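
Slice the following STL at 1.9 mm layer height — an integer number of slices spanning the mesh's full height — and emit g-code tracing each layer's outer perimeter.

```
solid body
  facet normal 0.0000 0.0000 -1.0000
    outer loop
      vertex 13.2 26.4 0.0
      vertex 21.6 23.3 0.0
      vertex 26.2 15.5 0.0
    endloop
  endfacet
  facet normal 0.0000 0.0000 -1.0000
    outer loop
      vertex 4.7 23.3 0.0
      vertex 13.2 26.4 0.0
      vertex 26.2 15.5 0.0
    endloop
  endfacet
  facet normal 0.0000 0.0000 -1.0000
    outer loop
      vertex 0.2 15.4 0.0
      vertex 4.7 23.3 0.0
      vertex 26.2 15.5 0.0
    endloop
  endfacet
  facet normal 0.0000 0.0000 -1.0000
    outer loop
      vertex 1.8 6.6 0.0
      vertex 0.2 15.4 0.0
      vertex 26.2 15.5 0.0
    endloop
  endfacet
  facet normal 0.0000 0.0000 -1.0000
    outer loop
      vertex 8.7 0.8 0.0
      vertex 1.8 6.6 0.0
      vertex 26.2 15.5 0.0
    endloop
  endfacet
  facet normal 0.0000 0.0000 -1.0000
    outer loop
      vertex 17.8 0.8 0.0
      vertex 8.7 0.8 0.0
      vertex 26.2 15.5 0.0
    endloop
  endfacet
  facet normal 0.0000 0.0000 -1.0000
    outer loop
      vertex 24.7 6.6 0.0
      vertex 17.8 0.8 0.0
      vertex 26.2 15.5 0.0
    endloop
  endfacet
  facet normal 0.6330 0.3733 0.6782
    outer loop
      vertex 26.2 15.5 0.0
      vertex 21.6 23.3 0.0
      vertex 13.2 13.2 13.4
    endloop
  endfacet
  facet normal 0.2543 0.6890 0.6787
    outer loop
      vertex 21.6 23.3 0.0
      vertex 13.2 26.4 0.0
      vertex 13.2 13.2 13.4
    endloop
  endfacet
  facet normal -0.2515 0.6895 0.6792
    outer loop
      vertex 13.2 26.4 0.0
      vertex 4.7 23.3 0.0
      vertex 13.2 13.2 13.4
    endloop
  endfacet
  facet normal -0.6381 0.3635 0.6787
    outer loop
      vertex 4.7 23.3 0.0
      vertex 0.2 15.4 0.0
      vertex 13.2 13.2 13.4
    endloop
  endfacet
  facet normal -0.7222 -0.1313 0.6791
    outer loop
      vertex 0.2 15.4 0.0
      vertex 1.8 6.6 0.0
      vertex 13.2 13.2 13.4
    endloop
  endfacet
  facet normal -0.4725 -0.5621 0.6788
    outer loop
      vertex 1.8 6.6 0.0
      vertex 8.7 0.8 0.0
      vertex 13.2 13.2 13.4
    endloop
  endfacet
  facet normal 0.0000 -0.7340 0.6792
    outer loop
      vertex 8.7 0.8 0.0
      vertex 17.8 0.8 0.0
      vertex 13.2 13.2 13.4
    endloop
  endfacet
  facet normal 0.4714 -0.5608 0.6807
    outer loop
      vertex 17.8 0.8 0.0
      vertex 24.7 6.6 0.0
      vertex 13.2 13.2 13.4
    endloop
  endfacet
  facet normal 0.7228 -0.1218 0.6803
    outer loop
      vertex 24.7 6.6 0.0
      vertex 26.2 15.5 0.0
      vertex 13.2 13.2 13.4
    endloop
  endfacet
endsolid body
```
; perimeter-only toolpath
G21 ; units = mm
G90 ; absolute positioning
G28 ; home
; layer 1
G0 Z1.9
G0 X24.3 Y15.2
G1 X20.4 Y21.9
G1 X13.2 Y24.5
G1 X5.9 Y21.9
G1 X2.1 Y15.1
G1 X3.4 Y7.5
G1 X9.3 Y2.6
G1 X17.1 Y2.6
G1 X23.1 Y7.5
G1 X24.3 Y15.2
; layer 2
G0 Z3.8
G0 X22.5 Y14.8
G1 X19.2 Y20.4
G1 X13.2 Y22.6
G1 X7.1 Y20.4
G1 X3.9 Y14.8
G1 X5.1 Y8.5
G1 X10.0 Y4.3
G1 X16.5 Y4.3
G1 X21.4 Y8.5
G1 X22.5 Y14.8
; layer 3
G0 Z5.7
G0 X20.6 Y14.5
G1 X18.0 Y19.0
G1 X13.2 Y20.7
G1 X8.3 Y19.0
G1 X5.8 Y14.5
G1 X6.7 Y9.4
G1 X10.6 Y6.1
G1 X15.8 Y6.1
G1 X19.8 Y9.4
G1 X20.6 Y14.5
; layer 4
G0 Z7.7
G0 X18.8 Y14.2
G1 X16.8 Y17.5
G1 X13.2 Y18.9
G1 X9.6 Y17.5
G1 X7.6 Y14.1
G1 X8.3 Y10.4
G1 X11.3 Y7.9
G1 X15.2 Y7.9
G1 X18.1 Y10.4
G1 X18.8 Y14.2
; layer 5
G0 Z9.6
G0 X16.9 Y13.9
G1 X15.6 Y16.1
G1 X13.2 Y17.0
G1 X10.8 Y16.1
G1 X9.5 Y13.8
G1 X9.9 Y11.3
G1 X11.9 Y9.7
G1 X14.5 Y9.7
G1 X16.5 Y11.3
G1 X16.9 Y13.9
; layer 6
G0 Z11.5
G0 X15.1 Y13.5
G1 X14.4 Y14.6
G1 X13.2 Y15.1
G1 X12.0 Y14.6
G1 X11.3 Y13.5
G1 X11.6 Y12.3
G1 X12.6 Y11.4
G1 X13.9 Y11.4
G1 X14.8 Y12.3
G1 X15.1 Y13.5
M2 ; end

The solid is a regular 9-sided pyramid, base circumscribed radius ≈ 13.2 mm, apex at z ≈ 13.4 mm. Slicing at Δz = 1.9 mm — 7 equal slices spanning the solid's height, so layer i sits at z = i·h/7 — gives 6 non-empty perimeters. Each is a 9-segment closed polygon; G0 lifts to the layer z and rapids to the start vertex, then G1 traces the edges. The cross-section shrinks linearly with z (the slice at the apex is degenerate and omitted).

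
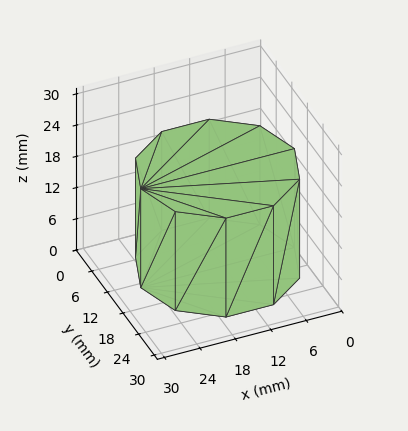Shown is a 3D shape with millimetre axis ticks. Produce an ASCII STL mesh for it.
Reading the render: the shape is a regular 10-sided prism (a cylinder approximated with 10 flat sides), circumscribed radius ≈ 13 mm, height ≈ 19 mm (dimensions read to the nearest mm from the axis ticks). For the STL, each face is triangulated and given an outward normal.

solid part
  facet normal 0.0000 0.0000 -1.0000
    outer loop
      vertex 17.017 25.364 0.000
      vertex 23.517 20.641 0.000
      vertex 26.000 13.000 0.000
    endloop
  endfacet
  facet normal 0.0000 0.0000 -1.0000
    outer loop
      vertex 8.983 25.364 0.000
      vertex 17.017 25.364 0.000
      vertex 26.000 13.000 0.000
    endloop
  endfacet
  facet normal 0.0000 0.0000 -1.0000
    outer loop
      vertex 2.483 20.641 0.000
      vertex 8.983 25.364 0.000
      vertex 26.000 13.000 0.000
    endloop
  endfacet
  facet normal 0.0000 0.0000 -1.0000
    outer loop
      vertex 0.000 13.000 0.000
      vertex 2.483 20.641 0.000
      vertex 26.000 13.000 0.000
    endloop
  endfacet
  facet normal 0.0000 0.0000 -1.0000
    outer loop
      vertex 2.483 5.359 0.000
      vertex 0.000 13.000 0.000
      vertex 26.000 13.000 0.000
    endloop
  endfacet
  facet normal 0.0000 0.0000 -1.0000
    outer loop
      vertex 8.983 0.636 0.000
      vertex 2.483 5.359 0.000
      vertex 26.000 13.000 0.000
    endloop
  endfacet
  facet normal 0.0000 0.0000 -1.0000
    outer loop
      vertex 17.017 0.636 0.000
      vertex 8.983 0.636 0.000
      vertex 26.000 13.000 0.000
    endloop
  endfacet
  facet normal 0.0000 0.0000 -1.0000
    outer loop
      vertex 23.517 5.359 0.000
      vertex 17.017 0.636 0.000
      vertex 26.000 13.000 0.000
    endloop
  endfacet
  facet normal 0.0000 0.0000 1.0000
    outer loop
      vertex 26.000 13.000 19.000
      vertex 23.517 20.641 19.000
      vertex 17.017 25.364 19.000
    endloop
  endfacet
  facet normal 0.0000 0.0000 1.0000
    outer loop
      vertex 26.000 13.000 19.000
      vertex 17.017 25.364 19.000
      vertex 8.983 25.364 19.000
    endloop
  endfacet
  facet normal 0.0000 0.0000 1.0000
    outer loop
      vertex 26.000 13.000 19.000
      vertex 8.983 25.364 19.000
      vertex 2.483 20.641 19.000
    endloop
  endfacet
  facet normal 0.0000 0.0000 1.0000
    outer loop
      vertex 26.000 13.000 19.000
      vertex 2.483 20.641 19.000
      vertex 0.000 13.000 19.000
    endloop
  endfacet
  facet normal 0.0000 0.0000 1.0000
    outer loop
      vertex 26.000 13.000 19.000
      vertex 0.000 13.000 19.000
      vertex 2.483 5.359 19.000
    endloop
  endfacet
  facet normal 0.0000 0.0000 1.0000
    outer loop
      vertex 26.000 13.000 19.000
      vertex 2.483 5.359 19.000
      vertex 8.983 0.636 19.000
    endloop
  endfacet
  facet normal 0.0000 0.0000 1.0000
    outer loop
      vertex 26.000 13.000 19.000
      vertex 8.983 0.636 19.000
      vertex 17.017 0.636 19.000
    endloop
  endfacet
  facet normal 0.0000 0.0000 1.0000
    outer loop
      vertex 26.000 13.000 19.000
      vertex 17.017 0.636 19.000
      vertex 23.517 5.359 19.000
    endloop
  endfacet
  facet normal 0.9510 0.3090 0.0000
    outer loop
      vertex 26.000 13.000 0.000
      vertex 23.517 20.641 0.000
      vertex 23.517 20.641 19.000
    endloop
  endfacet
  facet normal 0.9510 0.3090 0.0000
    outer loop
      vertex 26.000 13.000 0.000
      vertex 23.517 20.641 19.000
      vertex 26.000 13.000 19.000
    endloop
  endfacet
  facet normal 0.5878 0.8090 0.0000
    outer loop
      vertex 23.517 20.641 0.000
      vertex 17.017 25.364 0.000
      vertex 17.017 25.364 19.000
    endloop
  endfacet
  facet normal 0.5878 0.8090 0.0000
    outer loop
      vertex 23.517 20.641 0.000
      vertex 17.017 25.364 19.000
      vertex 23.517 20.641 19.000
    endloop
  endfacet
  facet normal 0.0000 1.0000 0.0000
    outer loop
      vertex 17.017 25.364 0.000
      vertex 8.983 25.364 0.000
      vertex 8.983 25.364 19.000
    endloop
  endfacet
  facet normal 0.0000 1.0000 0.0000
    outer loop
      vertex 17.017 25.364 0.000
      vertex 8.983 25.364 19.000
      vertex 17.017 25.364 19.000
    endloop
  endfacet
  facet normal -0.5878 0.8090 0.0000
    outer loop
      vertex 8.983 25.364 0.000
      vertex 2.483 20.641 0.000
      vertex 2.483 20.641 19.000
    endloop
  endfacet
  facet normal -0.5878 0.8090 0.0000
    outer loop
      vertex 8.983 25.364 0.000
      vertex 2.483 20.641 19.000
      vertex 8.983 25.364 19.000
    endloop
  endfacet
  facet normal -0.9510 0.3090 0.0000
    outer loop
      vertex 2.483 20.641 0.000
      vertex 0.000 13.000 0.000
      vertex 0.000 13.000 19.000
    endloop
  endfacet
  facet normal -0.9510 0.3090 0.0000
    outer loop
      vertex 2.483 20.641 0.000
      vertex 0.000 13.000 19.000
      vertex 2.483 20.641 19.000
    endloop
  endfacet
  facet normal -0.9510 -0.3090 0.0000
    outer loop
      vertex 0.000 13.000 0.000
      vertex 2.483 5.359 0.000
      vertex 2.483 5.359 19.000
    endloop
  endfacet
  facet normal -0.9510 -0.3090 0.0000
    outer loop
      vertex 0.000 13.000 0.000
      vertex 2.483 5.359 19.000
      vertex 0.000 13.000 19.000
    endloop
  endfacet
  facet normal -0.5878 -0.8090 0.0000
    outer loop
      vertex 2.483 5.359 0.000
      vertex 8.983 0.636 0.000
      vertex 8.983 0.636 19.000
    endloop
  endfacet
  facet normal -0.5878 -0.8090 0.0000
    outer loop
      vertex 2.483 5.359 0.000
      vertex 8.983 0.636 19.000
      vertex 2.483 5.359 19.000
    endloop
  endfacet
  facet normal 0.0000 -1.0000 0.0000
    outer loop
      vertex 8.983 0.636 0.000
      vertex 17.017 0.636 0.000
      vertex 17.017 0.636 19.000
    endloop
  endfacet
  facet normal 0.0000 -1.0000 0.0000
    outer loop
      vertex 8.983 0.636 0.000
      vertex 17.017 0.636 19.000
      vertex 8.983 0.636 19.000
    endloop
  endfacet
  facet normal 0.5878 -0.8090 0.0000
    outer loop
      vertex 17.017 0.636 0.000
      vertex 23.517 5.359 0.000
      vertex 23.517 5.359 19.000
    endloop
  endfacet
  facet normal 0.5878 -0.8090 0.0000
    outer loop
      vertex 17.017 0.636 0.000
      vertex 23.517 5.359 19.000
      vertex 17.017 0.636 19.000
    endloop
  endfacet
  facet normal 0.9510 -0.3090 0.0000
    outer loop
      vertex 23.517 5.359 0.000
      vertex 26.000 13.000 0.000
      vertex 26.000 13.000 19.000
    endloop
  endfacet
  facet normal 0.9510 -0.3090 0.0000
    outer loop
      vertex 23.517 5.359 0.000
      vertex 26.000 13.000 19.000
      vertex 23.517 5.359 19.000
    endloop
  endfacet
endsolid part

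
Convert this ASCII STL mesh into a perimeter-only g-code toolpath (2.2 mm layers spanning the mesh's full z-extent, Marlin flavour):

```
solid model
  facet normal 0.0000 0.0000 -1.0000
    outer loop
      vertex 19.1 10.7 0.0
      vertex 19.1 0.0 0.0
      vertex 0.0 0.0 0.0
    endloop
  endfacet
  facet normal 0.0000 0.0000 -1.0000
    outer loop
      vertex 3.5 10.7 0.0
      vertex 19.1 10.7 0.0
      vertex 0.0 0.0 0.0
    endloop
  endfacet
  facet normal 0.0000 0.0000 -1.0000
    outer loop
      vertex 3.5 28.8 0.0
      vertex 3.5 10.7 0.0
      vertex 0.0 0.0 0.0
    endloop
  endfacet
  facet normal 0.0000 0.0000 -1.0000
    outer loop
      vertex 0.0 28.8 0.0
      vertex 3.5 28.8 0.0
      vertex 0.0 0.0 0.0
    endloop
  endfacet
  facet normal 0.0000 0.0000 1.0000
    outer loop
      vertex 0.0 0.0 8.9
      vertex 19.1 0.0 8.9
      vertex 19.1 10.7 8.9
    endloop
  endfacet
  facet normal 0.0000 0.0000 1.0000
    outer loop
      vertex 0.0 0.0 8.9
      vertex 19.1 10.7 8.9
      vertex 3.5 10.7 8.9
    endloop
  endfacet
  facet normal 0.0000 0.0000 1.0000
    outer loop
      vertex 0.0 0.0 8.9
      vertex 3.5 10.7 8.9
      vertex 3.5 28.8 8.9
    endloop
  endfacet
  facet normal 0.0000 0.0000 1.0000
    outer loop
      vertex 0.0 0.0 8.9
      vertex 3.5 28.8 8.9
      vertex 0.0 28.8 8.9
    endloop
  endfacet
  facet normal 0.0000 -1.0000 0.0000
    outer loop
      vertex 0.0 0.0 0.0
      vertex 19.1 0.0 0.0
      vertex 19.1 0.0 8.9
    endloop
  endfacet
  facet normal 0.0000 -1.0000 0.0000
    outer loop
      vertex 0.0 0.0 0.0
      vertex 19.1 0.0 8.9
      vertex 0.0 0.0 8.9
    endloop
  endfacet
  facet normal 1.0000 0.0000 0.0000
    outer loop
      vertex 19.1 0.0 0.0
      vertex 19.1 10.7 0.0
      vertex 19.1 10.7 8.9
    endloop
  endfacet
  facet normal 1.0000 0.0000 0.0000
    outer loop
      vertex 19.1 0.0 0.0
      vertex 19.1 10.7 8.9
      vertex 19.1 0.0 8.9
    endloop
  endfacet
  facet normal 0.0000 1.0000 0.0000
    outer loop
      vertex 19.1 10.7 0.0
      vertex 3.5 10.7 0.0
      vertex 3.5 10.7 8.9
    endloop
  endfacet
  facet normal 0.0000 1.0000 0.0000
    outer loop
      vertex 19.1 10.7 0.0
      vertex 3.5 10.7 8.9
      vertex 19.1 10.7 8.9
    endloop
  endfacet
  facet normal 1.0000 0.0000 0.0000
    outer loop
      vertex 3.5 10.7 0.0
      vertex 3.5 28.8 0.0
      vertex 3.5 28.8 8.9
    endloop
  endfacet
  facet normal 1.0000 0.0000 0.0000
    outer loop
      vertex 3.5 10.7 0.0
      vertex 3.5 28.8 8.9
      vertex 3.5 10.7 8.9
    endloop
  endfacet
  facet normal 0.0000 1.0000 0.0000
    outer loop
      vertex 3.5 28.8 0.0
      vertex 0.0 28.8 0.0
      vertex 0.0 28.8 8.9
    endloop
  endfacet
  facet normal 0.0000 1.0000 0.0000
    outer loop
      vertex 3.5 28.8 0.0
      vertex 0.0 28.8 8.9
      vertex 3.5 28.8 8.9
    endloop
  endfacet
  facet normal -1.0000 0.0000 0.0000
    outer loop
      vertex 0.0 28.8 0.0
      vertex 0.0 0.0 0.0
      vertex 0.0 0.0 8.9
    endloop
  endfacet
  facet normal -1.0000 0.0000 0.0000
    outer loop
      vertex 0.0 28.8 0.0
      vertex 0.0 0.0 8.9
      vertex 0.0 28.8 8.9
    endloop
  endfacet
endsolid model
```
; perimeter-only toolpath
G21 ; units = mm
G90 ; absolute positioning
G28 ; home
; layer 1
G0 Z2.2
G0 X0.0 Y0.0
G1 X19.1 Y0.0
G1 X19.1 Y10.7
G1 X3.5 Y10.7
G1 X3.5 Y28.8
G1 X0.0 Y28.8
G1 X0.0 Y0.0
; layer 2
G0 Z4.5
G0 X0.0 Y0.0
G1 X19.1 Y0.0
G1 X19.1 Y10.7
G1 X3.5 Y10.7
G1 X3.5 Y28.8
G1 X0.0 Y28.8
G1 X0.0 Y0.0
; layer 3
G0 Z6.7
G0 X0.0 Y0.0
G1 X19.1 Y0.0
G1 X19.1 Y10.7
G1 X3.5 Y10.7
G1 X3.5 Y28.8
G1 X0.0 Y28.8
G1 X0.0 Y0.0
; layer 4
G0 Z8.9
G0 X0.0 Y0.0
G1 X19.1 Y0.0
G1 X19.1 Y10.7
G1 X3.5 Y10.7
G1 X3.5 Y28.8
G1 X0.0 Y28.8
G1 X0.0 Y0.0
M2 ; end

The solid is an L-shaped prism: outer 19.1 × 28.8 mm, arm thicknesses ≈ 10.7 mm (horizontal) and 3.5 mm (vertical), extruded 8.9 mm in z. Slicing at Δz = 2.2 mm — 4 equal slices spanning the solid's height, so layer i sits at z = i·h/4 — gives 4 non-empty perimeters. Each is a 6-segment closed polygon; G0 lifts to the layer z and rapids to the start vertex, then G1 traces the edges.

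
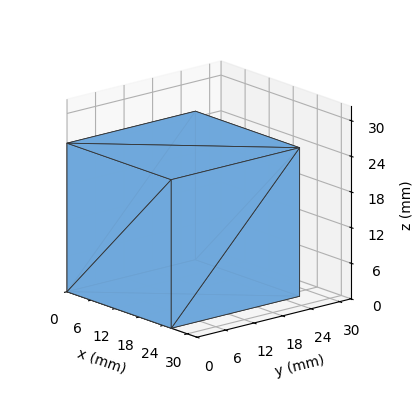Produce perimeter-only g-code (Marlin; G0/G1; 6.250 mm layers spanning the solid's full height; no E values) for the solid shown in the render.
Reading the render: the shape is a rectangular box, roughly 26 × 27 mm footprint and 25 mm tall (dimensions read to the nearest mm from the axis ticks). For the g-code, the solid's height is divided into equal slices at the stated Δz and each level perimeter traced with G1 moves after a G0 lift.

; perimeter-only toolpath
G21 ; units = mm
G90 ; absolute positioning
G28 ; home
; layer 1
G0 Z6.250
G0 X0.000 Y0.000
G1 X26.000 Y0.000
G1 X26.000 Y27.000
G1 X0.000 Y27.000
G1 X0.000 Y0.000
; layer 2
G0 Z12.500
G0 X0.000 Y0.000
G1 X26.000 Y0.000
G1 X26.000 Y27.000
G1 X0.000 Y27.000
G1 X0.000 Y0.000
; layer 3
G0 Z18.750
G0 X0.000 Y0.000
G1 X26.000 Y0.000
G1 X26.000 Y27.000
G1 X0.000 Y27.000
G1 X0.000 Y0.000
; layer 4
G0 Z25.000
G0 X0.000 Y0.000
G1 X26.000 Y0.000
G1 X26.000 Y27.000
G1 X0.000 Y27.000
G1 X0.000 Y0.000
M2 ; end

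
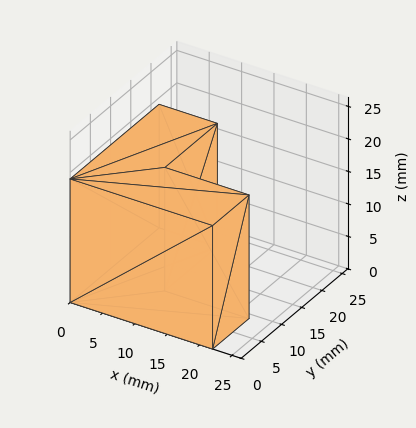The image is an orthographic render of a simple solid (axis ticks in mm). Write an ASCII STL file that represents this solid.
Reading the render: the shape is an L-shaped prism: outer 22 × 22 mm, arm thicknesses ≈ 9 mm (horizontal) and 9 mm (vertical), extruded 19 mm in z (dimensions read to the nearest mm from the axis ticks). For the STL, each face is triangulated and given an outward normal.

solid part
  facet normal 0.0000 0.0000 -1.0000
    outer loop
      vertex 22.00 9.00 0.00
      vertex 22.00 0.00 0.00
      vertex 0.00 0.00 0.00
    endloop
  endfacet
  facet normal 0.0000 0.0000 -1.0000
    outer loop
      vertex 9.00 9.00 0.00
      vertex 22.00 9.00 0.00
      vertex 0.00 0.00 0.00
    endloop
  endfacet
  facet normal 0.0000 0.0000 -1.0000
    outer loop
      vertex 9.00 22.00 0.00
      vertex 9.00 9.00 0.00
      vertex 0.00 0.00 0.00
    endloop
  endfacet
  facet normal 0.0000 0.0000 -1.0000
    outer loop
      vertex 0.00 22.00 0.00
      vertex 9.00 22.00 0.00
      vertex 0.00 0.00 0.00
    endloop
  endfacet
  facet normal 0.0000 0.0000 1.0000
    outer loop
      vertex 0.00 0.00 19.00
      vertex 22.00 0.00 19.00
      vertex 22.00 9.00 19.00
    endloop
  endfacet
  facet normal 0.0000 0.0000 1.0000
    outer loop
      vertex 0.00 0.00 19.00
      vertex 22.00 9.00 19.00
      vertex 9.00 9.00 19.00
    endloop
  endfacet
  facet normal 0.0000 0.0000 1.0000
    outer loop
      vertex 0.00 0.00 19.00
      vertex 9.00 9.00 19.00
      vertex 9.00 22.00 19.00
    endloop
  endfacet
  facet normal 0.0000 0.0000 1.0000
    outer loop
      vertex 0.00 0.00 19.00
      vertex 9.00 22.00 19.00
      vertex 0.00 22.00 19.00
    endloop
  endfacet
  facet normal 0.0000 -1.0000 0.0000
    outer loop
      vertex 0.00 0.00 0.00
      vertex 22.00 0.00 0.00
      vertex 22.00 0.00 19.00
    endloop
  endfacet
  facet normal 0.0000 -1.0000 0.0000
    outer loop
      vertex 0.00 0.00 0.00
      vertex 22.00 0.00 19.00
      vertex 0.00 0.00 19.00
    endloop
  endfacet
  facet normal 1.0000 0.0000 0.0000
    outer loop
      vertex 22.00 0.00 0.00
      vertex 22.00 9.00 0.00
      vertex 22.00 9.00 19.00
    endloop
  endfacet
  facet normal 1.0000 0.0000 0.0000
    outer loop
      vertex 22.00 0.00 0.00
      vertex 22.00 9.00 19.00
      vertex 22.00 0.00 19.00
    endloop
  endfacet
  facet normal 0.0000 1.0000 0.0000
    outer loop
      vertex 22.00 9.00 0.00
      vertex 9.00 9.00 0.00
      vertex 9.00 9.00 19.00
    endloop
  endfacet
  facet normal 0.0000 1.0000 0.0000
    outer loop
      vertex 22.00 9.00 0.00
      vertex 9.00 9.00 19.00
      vertex 22.00 9.00 19.00
    endloop
  endfacet
  facet normal 1.0000 0.0000 0.0000
    outer loop
      vertex 9.00 9.00 0.00
      vertex 9.00 22.00 0.00
      vertex 9.00 22.00 19.00
    endloop
  endfacet
  facet normal 1.0000 0.0000 0.0000
    outer loop
      vertex 9.00 9.00 0.00
      vertex 9.00 22.00 19.00
      vertex 9.00 9.00 19.00
    endloop
  endfacet
  facet normal 0.0000 1.0000 0.0000
    outer loop
      vertex 9.00 22.00 0.00
      vertex 0.00 22.00 0.00
      vertex 0.00 22.00 19.00
    endloop
  endfacet
  facet normal 0.0000 1.0000 0.0000
    outer loop
      vertex 9.00 22.00 0.00
      vertex 0.00 22.00 19.00
      vertex 9.00 22.00 19.00
    endloop
  endfacet
  facet normal -1.0000 0.0000 0.0000
    outer loop
      vertex 0.00 22.00 0.00
      vertex 0.00 0.00 0.00
      vertex 0.00 0.00 19.00
    endloop
  endfacet
  facet normal -1.0000 0.0000 0.0000
    outer loop
      vertex 0.00 22.00 0.00
      vertex 0.00 0.00 19.00
      vertex 0.00 22.00 19.00
    endloop
  endfacet
endsolid part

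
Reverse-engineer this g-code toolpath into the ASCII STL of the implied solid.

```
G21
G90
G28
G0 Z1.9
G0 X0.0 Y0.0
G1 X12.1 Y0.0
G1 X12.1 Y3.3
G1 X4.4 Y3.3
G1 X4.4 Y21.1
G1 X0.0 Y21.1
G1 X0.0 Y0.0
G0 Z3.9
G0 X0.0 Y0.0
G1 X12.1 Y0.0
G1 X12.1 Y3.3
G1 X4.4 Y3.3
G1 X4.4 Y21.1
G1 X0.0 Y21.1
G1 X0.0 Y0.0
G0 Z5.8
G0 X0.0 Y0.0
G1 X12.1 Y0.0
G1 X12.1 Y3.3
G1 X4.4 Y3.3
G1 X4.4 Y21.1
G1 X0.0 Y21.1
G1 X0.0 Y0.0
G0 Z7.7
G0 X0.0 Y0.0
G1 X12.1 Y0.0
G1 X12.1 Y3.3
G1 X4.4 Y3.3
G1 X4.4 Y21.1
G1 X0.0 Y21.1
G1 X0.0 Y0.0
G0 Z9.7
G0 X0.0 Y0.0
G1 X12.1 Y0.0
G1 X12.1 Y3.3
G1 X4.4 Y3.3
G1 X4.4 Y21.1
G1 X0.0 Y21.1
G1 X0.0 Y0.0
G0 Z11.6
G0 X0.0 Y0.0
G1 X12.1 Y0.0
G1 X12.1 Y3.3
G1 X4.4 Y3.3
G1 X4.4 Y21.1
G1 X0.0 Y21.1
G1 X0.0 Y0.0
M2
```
solid part
  facet normal 0.0000 0.0000 -1.0000
    outer loop
      vertex 12.1 3.3 0.0
      vertex 12.1 0.0 0.0
      vertex 0.0 0.0 0.0
    endloop
  endfacet
  facet normal 0.0000 0.0000 -1.0000
    outer loop
      vertex 4.4 3.3 0.0
      vertex 12.1 3.3 0.0
      vertex 0.0 0.0 0.0
    endloop
  endfacet
  facet normal 0.0000 0.0000 -1.0000
    outer loop
      vertex 4.4 21.1 0.0
      vertex 4.4 3.3 0.0
      vertex 0.0 0.0 0.0
    endloop
  endfacet
  facet normal 0.0000 0.0000 -1.0000
    outer loop
      vertex 0.0 21.1 0.0
      vertex 4.4 21.1 0.0
      vertex 0.0 0.0 0.0
    endloop
  endfacet
  facet normal 0.0000 0.0000 1.0000
    outer loop
      vertex 0.0 0.0 11.6
      vertex 12.1 0.0 11.6
      vertex 12.1 3.3 11.6
    endloop
  endfacet
  facet normal 0.0000 0.0000 1.0000
    outer loop
      vertex 0.0 0.0 11.6
      vertex 12.1 3.3 11.6
      vertex 4.4 3.3 11.6
    endloop
  endfacet
  facet normal 0.0000 0.0000 1.0000
    outer loop
      vertex 0.0 0.0 11.6
      vertex 4.4 3.3 11.6
      vertex 4.4 21.1 11.6
    endloop
  endfacet
  facet normal 0.0000 0.0000 1.0000
    outer loop
      vertex 0.0 0.0 11.6
      vertex 4.4 21.1 11.6
      vertex 0.0 21.1 11.6
    endloop
  endfacet
  facet normal 0.0000 -1.0000 0.0000
    outer loop
      vertex 0.0 0.0 0.0
      vertex 12.1 0.0 0.0
      vertex 12.1 0.0 11.6
    endloop
  endfacet
  facet normal 0.0000 -1.0000 0.0000
    outer loop
      vertex 0.0 0.0 0.0
      vertex 12.1 0.0 11.6
      vertex 0.0 0.0 11.6
    endloop
  endfacet
  facet normal 1.0000 0.0000 0.0000
    outer loop
      vertex 12.1 0.0 0.0
      vertex 12.1 3.3 0.0
      vertex 12.1 3.3 11.6
    endloop
  endfacet
  facet normal 1.0000 0.0000 0.0000
    outer loop
      vertex 12.1 0.0 0.0
      vertex 12.1 3.3 11.6
      vertex 12.1 0.0 11.6
    endloop
  endfacet
  facet normal 0.0000 1.0000 0.0000
    outer loop
      vertex 12.1 3.3 0.0
      vertex 4.4 3.3 0.0
      vertex 4.4 3.3 11.6
    endloop
  endfacet
  facet normal 0.0000 1.0000 0.0000
    outer loop
      vertex 12.1 3.3 0.0
      vertex 4.4 3.3 11.6
      vertex 12.1 3.3 11.6
    endloop
  endfacet
  facet normal 1.0000 0.0000 0.0000
    outer loop
      vertex 4.4 3.3 0.0
      vertex 4.4 21.1 0.0
      vertex 4.4 21.1 11.6
    endloop
  endfacet
  facet normal 1.0000 0.0000 0.0000
    outer loop
      vertex 4.4 3.3 0.0
      vertex 4.4 21.1 11.6
      vertex 4.4 3.3 11.6
    endloop
  endfacet
  facet normal 0.0000 1.0000 0.0000
    outer loop
      vertex 4.4 21.1 0.0
      vertex 0.0 21.1 0.0
      vertex 0.0 21.1 11.6
    endloop
  endfacet
  facet normal 0.0000 1.0000 0.0000
    outer loop
      vertex 4.4 21.1 0.0
      vertex 0.0 21.1 11.6
      vertex 4.4 21.1 11.6
    endloop
  endfacet
  facet normal -1.0000 0.0000 0.0000
    outer loop
      vertex 0.0 21.1 0.0
      vertex 0.0 0.0 0.0
      vertex 0.0 0.0 11.6
    endloop
  endfacet
  facet normal -1.0000 0.0000 0.0000
    outer loop
      vertex 0.0 21.1 0.0
      vertex 0.0 0.0 11.6
      vertex 0.0 21.1 11.6
    endloop
  endfacet
endsolid part

The G0 Z moves step by Δz≈1.9 mm. Every layer's G1 loop is the same polygon, so the solid is a straight extrusion of it from z=0 to z≈11.6. Closing with flat bottom and top caps and triangulating gives 20 facets — an L-shaped prism: outer 12.1 × 21.1 mm, arm thicknesses ≈ 3.3 mm (horizontal) and 4.4 mm (vertical), extruded 11.6 mm in z.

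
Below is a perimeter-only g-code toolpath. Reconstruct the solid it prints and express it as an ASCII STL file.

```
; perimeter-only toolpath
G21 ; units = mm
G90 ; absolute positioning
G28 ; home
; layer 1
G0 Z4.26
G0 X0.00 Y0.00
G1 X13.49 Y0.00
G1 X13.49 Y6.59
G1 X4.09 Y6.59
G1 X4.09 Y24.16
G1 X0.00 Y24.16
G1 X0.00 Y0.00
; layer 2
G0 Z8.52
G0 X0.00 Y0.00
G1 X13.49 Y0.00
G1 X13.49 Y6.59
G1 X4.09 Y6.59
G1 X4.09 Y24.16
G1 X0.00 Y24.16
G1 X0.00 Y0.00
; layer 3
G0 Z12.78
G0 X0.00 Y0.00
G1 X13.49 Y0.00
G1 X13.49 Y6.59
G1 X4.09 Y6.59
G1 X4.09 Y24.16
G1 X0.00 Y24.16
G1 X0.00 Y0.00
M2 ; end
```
solid part
  facet normal 0.0000 0.0000 -1.0000
    outer loop
      vertex 13.49 6.59 0.00
      vertex 13.49 0.00 0.00
      vertex 0.00 0.00 0.00
    endloop
  endfacet
  facet normal 0.0000 0.0000 -1.0000
    outer loop
      vertex 4.09 6.59 0.00
      vertex 13.49 6.59 0.00
      vertex 0.00 0.00 0.00
    endloop
  endfacet
  facet normal 0.0000 0.0000 -1.0000
    outer loop
      vertex 4.09 24.16 0.00
      vertex 4.09 6.59 0.00
      vertex 0.00 0.00 0.00
    endloop
  endfacet
  facet normal 0.0000 0.0000 -1.0000
    outer loop
      vertex 0.00 24.16 0.00
      vertex 4.09 24.16 0.00
      vertex 0.00 0.00 0.00
    endloop
  endfacet
  facet normal 0.0000 0.0000 1.0000
    outer loop
      vertex 0.00 0.00 12.78
      vertex 13.49 0.00 12.78
      vertex 13.49 6.59 12.78
    endloop
  endfacet
  facet normal 0.0000 0.0000 1.0000
    outer loop
      vertex 0.00 0.00 12.78
      vertex 13.49 6.59 12.78
      vertex 4.09 6.59 12.78
    endloop
  endfacet
  facet normal 0.0000 0.0000 1.0000
    outer loop
      vertex 0.00 0.00 12.78
      vertex 4.09 6.59 12.78
      vertex 4.09 24.16 12.78
    endloop
  endfacet
  facet normal 0.0000 0.0000 1.0000
    outer loop
      vertex 0.00 0.00 12.78
      vertex 4.09 24.16 12.78
      vertex 0.00 24.16 12.78
    endloop
  endfacet
  facet normal 0.0000 -1.0000 0.0000
    outer loop
      vertex 0.00 0.00 0.00
      vertex 13.49 0.00 0.00
      vertex 13.49 0.00 12.78
    endloop
  endfacet
  facet normal 0.0000 -1.0000 0.0000
    outer loop
      vertex 0.00 0.00 0.00
      vertex 13.49 0.00 12.78
      vertex 0.00 0.00 12.78
    endloop
  endfacet
  facet normal 1.0000 0.0000 0.0000
    outer loop
      vertex 13.49 0.00 0.00
      vertex 13.49 6.59 0.00
      vertex 13.49 6.59 12.78
    endloop
  endfacet
  facet normal 1.0000 0.0000 0.0000
    outer loop
      vertex 13.49 0.00 0.00
      vertex 13.49 6.59 12.78
      vertex 13.49 0.00 12.78
    endloop
  endfacet
  facet normal 0.0000 1.0000 0.0000
    outer loop
      vertex 13.49 6.59 0.00
      vertex 4.09 6.59 0.00
      vertex 4.09 6.59 12.78
    endloop
  endfacet
  facet normal 0.0000 1.0000 0.0000
    outer loop
      vertex 13.49 6.59 0.00
      vertex 4.09 6.59 12.78
      vertex 13.49 6.59 12.78
    endloop
  endfacet
  facet normal 1.0000 0.0000 0.0000
    outer loop
      vertex 4.09 6.59 0.00
      vertex 4.09 24.16 0.00
      vertex 4.09 24.16 12.78
    endloop
  endfacet
  facet normal 1.0000 0.0000 0.0000
    outer loop
      vertex 4.09 6.59 0.00
      vertex 4.09 24.16 12.78
      vertex 4.09 6.59 12.78
    endloop
  endfacet
  facet normal 0.0000 1.0000 0.0000
    outer loop
      vertex 4.09 24.16 0.00
      vertex 0.00 24.16 0.00
      vertex 0.00 24.16 12.78
    endloop
  endfacet
  facet normal 0.0000 1.0000 0.0000
    outer loop
      vertex 4.09 24.16 0.00
      vertex 0.00 24.16 12.78
      vertex 4.09 24.16 12.78
    endloop
  endfacet
  facet normal -1.0000 0.0000 0.0000
    outer loop
      vertex 0.00 24.16 0.00
      vertex 0.00 0.00 0.00
      vertex 0.00 0.00 12.78
    endloop
  endfacet
  facet normal -1.0000 0.0000 0.0000
    outer loop
      vertex 0.00 24.16 0.00
      vertex 0.00 0.00 12.78
      vertex 0.00 24.16 12.78
    endloop
  endfacet
endsolid part

The G0 Z moves step by Δz≈4.26 mm. Every layer's G1 loop is the same polygon, so the solid is a straight extrusion of it from z=0 to z≈12.8. Closing with flat bottom and top caps and triangulating gives 20 facets — an L-shaped prism: outer 13.5 × 24.2 mm, arm thicknesses ≈ 6.59 mm (horizontal) and 4.09 mm (vertical), extruded 12.8 mm in z.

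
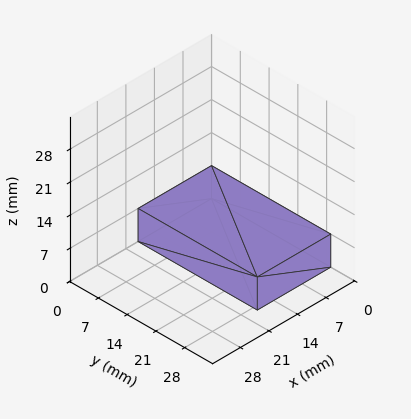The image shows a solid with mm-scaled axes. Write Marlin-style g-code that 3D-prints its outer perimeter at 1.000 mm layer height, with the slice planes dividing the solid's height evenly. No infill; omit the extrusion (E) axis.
Reading the render: the shape is a rectangular box, roughly 18 × 29 mm footprint and 7 mm tall (dimensions read to the nearest mm from the axis ticks). For the g-code, the solid's height is divided into equal slices at the stated Δz and each level perimeter traced with G1 moves after a G0 lift.

; perimeter-only toolpath
G21 ; units = mm
G90 ; absolute positioning
G28 ; home
; layer 1
G0 Z1.000
G0 X0.000 Y0.000
G1 X18.000 Y0.000
G1 X18.000 Y29.000
G1 X0.000 Y29.000
G1 X0.000 Y0.000
; layer 2
G0 Z2.000
G0 X0.000 Y0.000
G1 X18.000 Y0.000
G1 X18.000 Y29.000
G1 X0.000 Y29.000
G1 X0.000 Y0.000
; layer 3
G0 Z3.000
G0 X0.000 Y0.000
G1 X18.000 Y0.000
G1 X18.000 Y29.000
G1 X0.000 Y29.000
G1 X0.000 Y0.000
; layer 4
G0 Z4.000
G0 X0.000 Y0.000
G1 X18.000 Y0.000
G1 X18.000 Y29.000
G1 X0.000 Y29.000
G1 X0.000 Y0.000
; layer 5
G0 Z5.000
G0 X0.000 Y0.000
G1 X18.000 Y0.000
G1 X18.000 Y29.000
G1 X0.000 Y29.000
G1 X0.000 Y0.000
; layer 6
G0 Z6.000
G0 X0.000 Y0.000
G1 X18.000 Y0.000
G1 X18.000 Y29.000
G1 X0.000 Y29.000
G1 X0.000 Y0.000
; layer 7
G0 Z7.000
G0 X0.000 Y0.000
G1 X18.000 Y0.000
G1 X18.000 Y29.000
G1 X0.000 Y29.000
G1 X0.000 Y0.000
M2 ; end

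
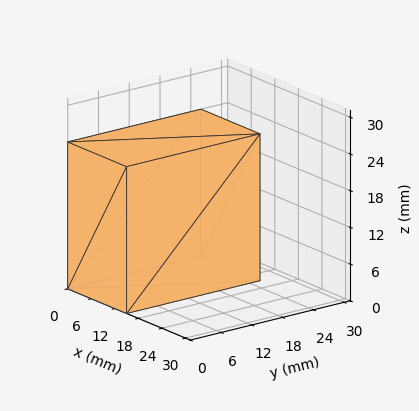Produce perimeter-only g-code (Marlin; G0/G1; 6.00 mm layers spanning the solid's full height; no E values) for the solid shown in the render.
Reading the render: the shape is a rectangular box, roughly 15 × 26 mm footprint and 24 mm tall (dimensions read to the nearest mm from the axis ticks). For the g-code, the solid's height is divided into equal slices at the stated Δz and each level perimeter traced with G1 moves after a G0 lift.

; perimeter-only toolpath
G21 ; units = mm
G90 ; absolute positioning
G28 ; home
; layer 1
G0 Z6.00
G0 X0.00 Y0.00
G1 X15.00 Y0.00
G1 X15.00 Y26.00
G1 X0.00 Y26.00
G1 X0.00 Y0.00
; layer 2
G0 Z12.00
G0 X0.00 Y0.00
G1 X15.00 Y0.00
G1 X15.00 Y26.00
G1 X0.00 Y26.00
G1 X0.00 Y0.00
; layer 3
G0 Z18.00
G0 X0.00 Y0.00
G1 X15.00 Y0.00
G1 X15.00 Y26.00
G1 X0.00 Y26.00
G1 X0.00 Y0.00
; layer 4
G0 Z24.00
G0 X0.00 Y0.00
G1 X15.00 Y0.00
G1 X15.00 Y26.00
G1 X0.00 Y26.00
G1 X0.00 Y0.00
M2 ; end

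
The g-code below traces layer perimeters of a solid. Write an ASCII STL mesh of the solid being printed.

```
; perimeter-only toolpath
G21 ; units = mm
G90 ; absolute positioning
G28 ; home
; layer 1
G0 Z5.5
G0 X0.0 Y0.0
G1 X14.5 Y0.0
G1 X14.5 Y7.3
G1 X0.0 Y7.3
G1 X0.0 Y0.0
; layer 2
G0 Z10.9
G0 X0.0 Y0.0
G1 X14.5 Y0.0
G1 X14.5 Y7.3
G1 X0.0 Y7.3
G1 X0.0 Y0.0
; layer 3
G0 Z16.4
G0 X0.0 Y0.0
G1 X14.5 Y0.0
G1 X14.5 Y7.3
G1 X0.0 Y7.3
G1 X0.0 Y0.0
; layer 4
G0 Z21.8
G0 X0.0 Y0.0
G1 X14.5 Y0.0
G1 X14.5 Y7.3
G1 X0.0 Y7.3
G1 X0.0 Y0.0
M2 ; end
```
solid part
  facet normal 0.0000 0.0000 -1.0000
    outer loop
      vertex 14.5 7.3 0.0
      vertex 14.5 0.0 0.0
      vertex 0.0 0.0 0.0
    endloop
  endfacet
  facet normal 0.0000 0.0000 -1.0000
    outer loop
      vertex 0.0 7.3 0.0
      vertex 14.5 7.3 0.0
      vertex 0.0 0.0 0.0
    endloop
  endfacet
  facet normal 0.0000 0.0000 1.0000
    outer loop
      vertex 0.0 0.0 21.8
      vertex 14.5 0.0 21.8
      vertex 14.5 7.3 21.8
    endloop
  endfacet
  facet normal 0.0000 0.0000 1.0000
    outer loop
      vertex 0.0 0.0 21.8
      vertex 14.5 7.3 21.8
      vertex 0.0 7.3 21.8
    endloop
  endfacet
  facet normal 0.0000 -1.0000 0.0000
    outer loop
      vertex 0.0 0.0 0.0
      vertex 14.5 0.0 0.0
      vertex 14.5 0.0 21.8
    endloop
  endfacet
  facet normal 0.0000 -1.0000 0.0000
    outer loop
      vertex 0.0 0.0 0.0
      vertex 14.5 0.0 21.8
      vertex 0.0 0.0 21.8
    endloop
  endfacet
  facet normal 0.0000 1.0000 0.0000
    outer loop
      vertex 14.5 7.3 21.8
      vertex 14.5 7.3 0.0
      vertex 0.0 7.3 0.0
    endloop
  endfacet
  facet normal 0.0000 1.0000 0.0000
    outer loop
      vertex 0.0 7.3 21.8
      vertex 14.5 7.3 21.8
      vertex 0.0 7.3 0.0
    endloop
  endfacet
  facet normal -1.0000 0.0000 0.0000
    outer loop
      vertex 0.0 7.3 21.8
      vertex 0.0 7.3 0.0
      vertex 0.0 0.0 0.0
    endloop
  endfacet
  facet normal -1.0000 0.0000 0.0000
    outer loop
      vertex 0.0 0.0 21.8
      vertex 0.0 7.3 21.8
      vertex 0.0 0.0 0.0
    endloop
  endfacet
  facet normal 1.0000 0.0000 0.0000
    outer loop
      vertex 14.5 0.0 0.0
      vertex 14.5 7.3 0.0
      vertex 14.5 7.3 21.8
    endloop
  endfacet
  facet normal 1.0000 0.0000 0.0000
    outer loop
      vertex 14.5 0.0 0.0
      vertex 14.5 7.3 21.8
      vertex 14.5 0.0 21.8
    endloop
  endfacet
endsolid part

The G0 Z moves step by Δz≈5.5 mm. Every layer's G1 loop is the same polygon, so the solid is a straight extrusion of it from z=0 to z≈21.8. Closing with flat bottom and top caps and triangulating gives 12 facets — a rectangular box, roughly 14.5 × 7.3 mm footprint and 21.8 mm tall.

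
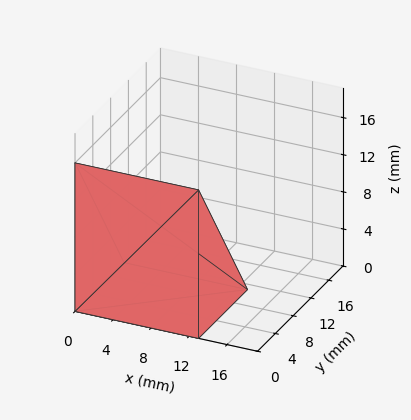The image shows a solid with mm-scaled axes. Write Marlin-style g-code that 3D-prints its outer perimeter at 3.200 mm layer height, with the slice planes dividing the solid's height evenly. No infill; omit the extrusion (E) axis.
Reading the render: the shape is a wedge (ramp): 13 × 11 mm base, rising to 16 mm along the y=0 edge and sloping linearly to z=0 at y=11 (dimensions read to the nearest mm from the axis ticks). For the g-code, the solid's height is divided into equal slices at the stated Δz and each level perimeter traced with G1 moves after a G0 lift.

; perimeter-only toolpath
G21 ; units = mm
G90 ; absolute positioning
G28 ; home
; layer 1
G0 Z3.200
G0 X0.000 Y0.000
G1 X13.000 Y0.000
G1 X13.000 Y8.800
G1 X0.000 Y8.800
G1 X0.000 Y0.000
; layer 2
G0 Z6.400
G0 X0.000 Y0.000
G1 X13.000 Y0.000
G1 X13.000 Y6.600
G1 X0.000 Y6.600
G1 X0.000 Y0.000
; layer 3
G0 Z9.600
G0 X0.000 Y0.000
G1 X13.000 Y0.000
G1 X13.000 Y4.400
G1 X0.000 Y4.400
G1 X0.000 Y0.000
; layer 4
G0 Z12.800
G0 X0.000 Y0.000
G1 X13.000 Y0.000
G1 X13.000 Y2.200
G1 X0.000 Y2.200
G1 X0.000 Y0.000
M2 ; end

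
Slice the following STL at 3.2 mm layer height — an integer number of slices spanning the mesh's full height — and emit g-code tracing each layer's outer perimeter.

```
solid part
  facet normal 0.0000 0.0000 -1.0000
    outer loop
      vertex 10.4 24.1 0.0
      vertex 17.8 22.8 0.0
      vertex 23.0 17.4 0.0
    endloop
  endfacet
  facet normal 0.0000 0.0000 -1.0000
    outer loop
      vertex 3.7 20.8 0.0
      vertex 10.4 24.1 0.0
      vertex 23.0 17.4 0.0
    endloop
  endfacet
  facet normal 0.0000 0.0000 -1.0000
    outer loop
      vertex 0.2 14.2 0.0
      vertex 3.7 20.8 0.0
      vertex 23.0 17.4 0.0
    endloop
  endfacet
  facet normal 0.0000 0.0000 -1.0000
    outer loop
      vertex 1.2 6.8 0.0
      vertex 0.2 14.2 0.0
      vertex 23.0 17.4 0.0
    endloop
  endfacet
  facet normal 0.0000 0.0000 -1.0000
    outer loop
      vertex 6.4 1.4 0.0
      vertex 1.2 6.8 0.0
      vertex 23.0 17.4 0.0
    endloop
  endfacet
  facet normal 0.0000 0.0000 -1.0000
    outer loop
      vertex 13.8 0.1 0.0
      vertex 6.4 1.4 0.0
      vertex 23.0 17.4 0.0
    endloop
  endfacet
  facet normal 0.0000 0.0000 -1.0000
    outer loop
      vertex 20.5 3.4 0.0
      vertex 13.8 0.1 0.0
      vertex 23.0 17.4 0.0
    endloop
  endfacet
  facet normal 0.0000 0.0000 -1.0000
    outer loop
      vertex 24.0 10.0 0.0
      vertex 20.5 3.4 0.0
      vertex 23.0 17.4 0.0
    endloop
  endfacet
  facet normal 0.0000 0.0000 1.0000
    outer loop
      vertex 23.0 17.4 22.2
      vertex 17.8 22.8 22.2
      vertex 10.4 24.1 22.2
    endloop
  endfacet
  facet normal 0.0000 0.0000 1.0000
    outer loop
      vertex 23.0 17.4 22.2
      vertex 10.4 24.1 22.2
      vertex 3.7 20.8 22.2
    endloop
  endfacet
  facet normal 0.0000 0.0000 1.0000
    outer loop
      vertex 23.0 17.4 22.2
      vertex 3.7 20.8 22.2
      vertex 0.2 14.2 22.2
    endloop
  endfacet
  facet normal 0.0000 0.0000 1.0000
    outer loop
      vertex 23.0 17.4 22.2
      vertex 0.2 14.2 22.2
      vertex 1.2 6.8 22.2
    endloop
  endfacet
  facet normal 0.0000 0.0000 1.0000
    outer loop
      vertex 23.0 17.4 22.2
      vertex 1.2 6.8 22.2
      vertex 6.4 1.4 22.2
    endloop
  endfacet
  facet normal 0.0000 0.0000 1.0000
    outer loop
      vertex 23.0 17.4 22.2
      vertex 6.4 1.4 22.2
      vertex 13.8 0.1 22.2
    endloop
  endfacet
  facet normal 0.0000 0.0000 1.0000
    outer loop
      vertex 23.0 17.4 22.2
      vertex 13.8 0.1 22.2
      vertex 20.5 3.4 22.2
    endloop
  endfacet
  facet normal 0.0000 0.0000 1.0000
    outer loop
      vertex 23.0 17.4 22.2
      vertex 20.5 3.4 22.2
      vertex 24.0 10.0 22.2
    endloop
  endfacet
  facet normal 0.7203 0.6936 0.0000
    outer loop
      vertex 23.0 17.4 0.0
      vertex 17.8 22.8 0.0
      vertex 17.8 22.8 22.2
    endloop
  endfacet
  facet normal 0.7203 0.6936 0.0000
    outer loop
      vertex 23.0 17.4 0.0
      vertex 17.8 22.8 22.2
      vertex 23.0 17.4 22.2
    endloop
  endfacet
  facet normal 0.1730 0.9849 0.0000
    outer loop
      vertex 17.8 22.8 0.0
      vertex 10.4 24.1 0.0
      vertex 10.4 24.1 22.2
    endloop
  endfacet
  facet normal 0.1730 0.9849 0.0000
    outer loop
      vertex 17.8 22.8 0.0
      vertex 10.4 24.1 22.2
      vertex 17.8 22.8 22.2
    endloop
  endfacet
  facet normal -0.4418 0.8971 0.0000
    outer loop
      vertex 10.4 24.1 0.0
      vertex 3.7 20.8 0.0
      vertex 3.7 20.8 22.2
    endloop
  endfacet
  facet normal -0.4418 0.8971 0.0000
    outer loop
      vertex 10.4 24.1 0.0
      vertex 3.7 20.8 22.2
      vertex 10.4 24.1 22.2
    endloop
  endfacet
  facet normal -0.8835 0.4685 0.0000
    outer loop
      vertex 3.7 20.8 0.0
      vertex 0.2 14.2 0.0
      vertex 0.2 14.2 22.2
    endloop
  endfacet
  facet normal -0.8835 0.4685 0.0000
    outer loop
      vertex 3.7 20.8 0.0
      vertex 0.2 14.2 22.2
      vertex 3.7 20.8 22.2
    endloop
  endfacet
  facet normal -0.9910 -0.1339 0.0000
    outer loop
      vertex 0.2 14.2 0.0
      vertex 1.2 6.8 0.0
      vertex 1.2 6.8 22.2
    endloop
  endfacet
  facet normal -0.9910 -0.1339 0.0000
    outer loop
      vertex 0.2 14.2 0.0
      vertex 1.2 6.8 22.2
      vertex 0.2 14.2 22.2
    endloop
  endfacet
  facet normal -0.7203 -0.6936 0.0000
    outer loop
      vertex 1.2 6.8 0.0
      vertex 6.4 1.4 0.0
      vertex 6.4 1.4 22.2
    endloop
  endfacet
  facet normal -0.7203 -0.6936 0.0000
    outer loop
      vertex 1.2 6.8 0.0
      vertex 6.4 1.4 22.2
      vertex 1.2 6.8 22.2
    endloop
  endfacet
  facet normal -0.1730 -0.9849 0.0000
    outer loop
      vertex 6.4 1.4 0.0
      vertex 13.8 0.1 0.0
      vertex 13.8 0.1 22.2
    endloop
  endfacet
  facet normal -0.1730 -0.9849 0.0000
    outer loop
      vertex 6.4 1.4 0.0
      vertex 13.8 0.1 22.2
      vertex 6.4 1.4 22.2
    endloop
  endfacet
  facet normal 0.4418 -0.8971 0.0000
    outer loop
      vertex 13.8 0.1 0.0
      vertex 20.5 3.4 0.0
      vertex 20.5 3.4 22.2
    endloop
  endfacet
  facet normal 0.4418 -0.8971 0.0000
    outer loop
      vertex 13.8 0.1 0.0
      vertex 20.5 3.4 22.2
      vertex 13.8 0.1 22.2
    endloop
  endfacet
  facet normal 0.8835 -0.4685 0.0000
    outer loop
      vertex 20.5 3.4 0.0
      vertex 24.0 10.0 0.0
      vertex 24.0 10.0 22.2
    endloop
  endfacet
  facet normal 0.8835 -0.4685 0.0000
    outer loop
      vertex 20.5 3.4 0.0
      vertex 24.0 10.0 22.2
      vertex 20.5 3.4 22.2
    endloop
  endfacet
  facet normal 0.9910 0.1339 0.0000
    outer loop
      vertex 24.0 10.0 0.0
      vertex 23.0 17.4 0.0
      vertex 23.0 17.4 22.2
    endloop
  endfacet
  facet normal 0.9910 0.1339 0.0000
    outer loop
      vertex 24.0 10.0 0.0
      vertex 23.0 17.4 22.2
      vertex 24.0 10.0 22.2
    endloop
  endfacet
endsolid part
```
; perimeter-only toolpath
G21 ; units = mm
G90 ; absolute positioning
G28 ; home
; layer 1
G0 Z3.2
G0 X23.0 Y17.4
G1 X17.8 Y22.8
G1 X10.4 Y24.1
G1 X3.7 Y20.8
G1 X0.2 Y14.2
G1 X1.2 Y6.8
G1 X6.4 Y1.4
G1 X13.8 Y0.1
G1 X20.5 Y3.4
G1 X24.0 Y10.0
G1 X23.0 Y17.4
; layer 2
G0 Z6.3
G0 X23.0 Y17.4
G1 X17.8 Y22.8
G1 X10.4 Y24.1
G1 X3.7 Y20.8
G1 X0.2 Y14.2
G1 X1.2 Y6.8
G1 X6.4 Y1.4
G1 X13.8 Y0.1
G1 X20.5 Y3.4
G1 X24.0 Y10.0
G1 X23.0 Y17.4
; layer 3
G0 Z9.5
G0 X23.0 Y17.4
G1 X17.8 Y22.8
G1 X10.4 Y24.1
G1 X3.7 Y20.8
G1 X0.2 Y14.2
G1 X1.2 Y6.8
G1 X6.4 Y1.4
G1 X13.8 Y0.1
G1 X20.5 Y3.4
G1 X24.0 Y10.0
G1 X23.0 Y17.4
; layer 4
G0 Z12.7
G0 X23.0 Y17.4
G1 X17.8 Y22.8
G1 X10.4 Y24.1
G1 X3.7 Y20.8
G1 X0.2 Y14.2
G1 X1.2 Y6.8
G1 X6.4 Y1.4
G1 X13.8 Y0.1
G1 X20.5 Y3.4
G1 X24.0 Y10.0
G1 X23.0 Y17.4
; layer 5
G0 Z15.9
G0 X23.0 Y17.4
G1 X17.8 Y22.8
G1 X10.4 Y24.1
G1 X3.7 Y20.8
G1 X0.2 Y14.2
G1 X1.2 Y6.8
G1 X6.4 Y1.4
G1 X13.8 Y0.1
G1 X20.5 Y3.4
G1 X24.0 Y10.0
G1 X23.0 Y17.4
; layer 6
G0 Z19.0
G0 X23.0 Y17.4
G1 X17.8 Y22.8
G1 X10.4 Y24.1
G1 X3.7 Y20.8
G1 X0.2 Y14.2
G1 X1.2 Y6.8
G1 X6.4 Y1.4
G1 X13.8 Y0.1
G1 X20.5 Y3.4
G1 X24.0 Y10.0
G1 X23.0 Y17.4
; layer 7
G0 Z22.2
G0 X23.0 Y17.4
G1 X17.8 Y22.8
G1 X10.4 Y24.1
G1 X3.7 Y20.8
G1 X0.2 Y14.2
G1 X1.2 Y6.8
G1 X6.4 Y1.4
G1 X13.8 Y0.1
G1 X20.5 Y3.4
G1 X24.0 Y10.0
G1 X23.0 Y17.4
M2 ; end

The solid is a regular 10-sided prism (a cylinder approximated with 10 flat sides), circumscribed radius ≈ 12.1 mm, height ≈ 22.2 mm. Slicing at Δz = 3.2 mm — 7 equal slices spanning the solid's height, so layer i sits at z = i·h/7 — gives 7 non-empty perimeters. Each is a 10-segment closed polygon; G0 lifts to the layer z and rapids to the start vertex, then G1 traces the edges.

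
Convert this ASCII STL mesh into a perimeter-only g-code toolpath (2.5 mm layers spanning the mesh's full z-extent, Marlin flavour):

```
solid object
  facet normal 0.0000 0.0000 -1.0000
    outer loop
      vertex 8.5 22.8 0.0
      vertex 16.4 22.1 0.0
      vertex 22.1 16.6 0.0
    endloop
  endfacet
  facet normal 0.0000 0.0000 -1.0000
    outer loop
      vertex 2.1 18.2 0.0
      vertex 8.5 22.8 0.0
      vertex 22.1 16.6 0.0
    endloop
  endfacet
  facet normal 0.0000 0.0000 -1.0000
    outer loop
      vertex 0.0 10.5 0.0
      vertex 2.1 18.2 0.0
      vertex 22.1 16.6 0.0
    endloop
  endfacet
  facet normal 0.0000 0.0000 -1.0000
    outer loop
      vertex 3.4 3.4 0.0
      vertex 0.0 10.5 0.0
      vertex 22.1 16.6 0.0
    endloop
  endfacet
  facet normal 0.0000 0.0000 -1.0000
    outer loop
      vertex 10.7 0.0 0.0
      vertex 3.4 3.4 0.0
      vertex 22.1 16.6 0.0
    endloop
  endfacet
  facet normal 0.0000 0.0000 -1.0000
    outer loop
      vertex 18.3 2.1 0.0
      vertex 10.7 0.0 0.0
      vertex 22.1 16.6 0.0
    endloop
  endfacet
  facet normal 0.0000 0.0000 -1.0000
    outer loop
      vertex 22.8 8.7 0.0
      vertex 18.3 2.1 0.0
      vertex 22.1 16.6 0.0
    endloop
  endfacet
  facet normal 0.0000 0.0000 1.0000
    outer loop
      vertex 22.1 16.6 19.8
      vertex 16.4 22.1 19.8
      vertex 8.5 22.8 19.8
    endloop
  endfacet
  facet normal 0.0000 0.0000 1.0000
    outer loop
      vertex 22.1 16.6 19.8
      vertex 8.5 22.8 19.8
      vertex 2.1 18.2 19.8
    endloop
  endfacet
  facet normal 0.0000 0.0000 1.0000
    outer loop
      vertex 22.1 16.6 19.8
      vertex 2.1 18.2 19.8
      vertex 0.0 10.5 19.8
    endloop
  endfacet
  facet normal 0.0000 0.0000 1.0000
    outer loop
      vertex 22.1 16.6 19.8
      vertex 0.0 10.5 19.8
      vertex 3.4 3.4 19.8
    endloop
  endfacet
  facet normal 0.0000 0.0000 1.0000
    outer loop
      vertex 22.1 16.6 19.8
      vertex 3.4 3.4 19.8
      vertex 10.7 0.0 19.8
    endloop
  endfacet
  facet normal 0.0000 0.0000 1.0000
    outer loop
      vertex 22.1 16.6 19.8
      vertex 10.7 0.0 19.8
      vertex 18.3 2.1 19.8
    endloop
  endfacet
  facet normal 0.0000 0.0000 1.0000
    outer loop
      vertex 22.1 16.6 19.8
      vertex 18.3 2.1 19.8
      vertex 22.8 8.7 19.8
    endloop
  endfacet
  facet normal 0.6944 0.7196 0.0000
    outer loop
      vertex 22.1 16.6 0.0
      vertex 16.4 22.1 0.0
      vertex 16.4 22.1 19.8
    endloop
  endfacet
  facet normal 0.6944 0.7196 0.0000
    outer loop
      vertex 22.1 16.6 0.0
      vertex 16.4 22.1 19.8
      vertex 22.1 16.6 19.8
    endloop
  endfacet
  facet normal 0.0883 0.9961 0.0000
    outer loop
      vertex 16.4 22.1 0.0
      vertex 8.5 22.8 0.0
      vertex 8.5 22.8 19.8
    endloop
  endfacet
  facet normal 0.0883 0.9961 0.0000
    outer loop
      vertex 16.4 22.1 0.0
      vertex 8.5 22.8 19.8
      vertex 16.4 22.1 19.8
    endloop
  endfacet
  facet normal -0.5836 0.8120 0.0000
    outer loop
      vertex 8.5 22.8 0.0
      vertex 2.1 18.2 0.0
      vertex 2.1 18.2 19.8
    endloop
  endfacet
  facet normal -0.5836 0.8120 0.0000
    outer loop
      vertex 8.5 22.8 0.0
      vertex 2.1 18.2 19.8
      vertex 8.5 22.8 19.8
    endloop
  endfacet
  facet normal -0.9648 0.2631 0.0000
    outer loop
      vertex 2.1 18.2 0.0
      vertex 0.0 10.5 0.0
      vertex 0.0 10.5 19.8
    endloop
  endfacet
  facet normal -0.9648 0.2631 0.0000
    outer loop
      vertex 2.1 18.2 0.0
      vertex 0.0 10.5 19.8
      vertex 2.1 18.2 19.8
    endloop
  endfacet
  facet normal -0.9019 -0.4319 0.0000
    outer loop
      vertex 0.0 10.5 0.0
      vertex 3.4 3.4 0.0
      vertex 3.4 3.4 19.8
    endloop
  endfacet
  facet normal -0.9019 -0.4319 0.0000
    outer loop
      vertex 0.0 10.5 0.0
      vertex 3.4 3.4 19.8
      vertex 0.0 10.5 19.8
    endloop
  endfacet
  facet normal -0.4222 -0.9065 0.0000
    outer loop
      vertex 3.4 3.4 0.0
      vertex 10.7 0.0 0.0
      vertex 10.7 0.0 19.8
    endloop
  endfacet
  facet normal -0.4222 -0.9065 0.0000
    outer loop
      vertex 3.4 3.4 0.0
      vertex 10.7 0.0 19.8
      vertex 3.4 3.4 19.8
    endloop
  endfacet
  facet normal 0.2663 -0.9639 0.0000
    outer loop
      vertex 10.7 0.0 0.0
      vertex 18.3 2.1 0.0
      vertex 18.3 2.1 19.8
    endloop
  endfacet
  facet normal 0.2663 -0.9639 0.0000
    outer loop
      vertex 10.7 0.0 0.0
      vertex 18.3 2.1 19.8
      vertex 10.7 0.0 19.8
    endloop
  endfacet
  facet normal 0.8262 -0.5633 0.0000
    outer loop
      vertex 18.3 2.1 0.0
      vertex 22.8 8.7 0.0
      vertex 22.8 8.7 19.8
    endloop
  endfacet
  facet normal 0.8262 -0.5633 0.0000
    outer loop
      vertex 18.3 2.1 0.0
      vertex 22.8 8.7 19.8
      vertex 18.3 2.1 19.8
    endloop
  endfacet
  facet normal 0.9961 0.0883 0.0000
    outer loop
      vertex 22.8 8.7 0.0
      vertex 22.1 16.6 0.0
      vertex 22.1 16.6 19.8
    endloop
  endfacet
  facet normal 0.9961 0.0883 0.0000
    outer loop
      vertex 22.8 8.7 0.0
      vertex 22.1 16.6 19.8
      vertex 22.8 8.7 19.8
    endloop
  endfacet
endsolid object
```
; perimeter-only toolpath
G21 ; units = mm
G90 ; absolute positioning
G28 ; home
; layer 1
G0 Z2.5
G0 X22.1 Y16.6
G1 X16.4 Y22.1
G1 X8.5 Y22.8
G1 X2.1 Y18.2
G1 X0.0 Y10.5
G1 X3.4 Y3.4
G1 X10.7 Y0.0
G1 X18.3 Y2.1
G1 X22.8 Y8.7
G1 X22.1 Y16.6
; layer 2
G0 Z5.0
G0 X22.1 Y16.6
G1 X16.4 Y22.1
G1 X8.5 Y22.8
G1 X2.1 Y18.2
G1 X0.0 Y10.5
G1 X3.4 Y3.4
G1 X10.7 Y0.0
G1 X18.3 Y2.1
G1 X22.8 Y8.7
G1 X22.1 Y16.6
; layer 3
G0 Z7.4
G0 X22.1 Y16.6
G1 X16.4 Y22.1
G1 X8.5 Y22.8
G1 X2.1 Y18.2
G1 X0.0 Y10.5
G1 X3.4 Y3.4
G1 X10.7 Y0.0
G1 X18.3 Y2.1
G1 X22.8 Y8.7
G1 X22.1 Y16.6
; layer 4
G0 Z9.9
G0 X22.1 Y16.6
G1 X16.4 Y22.1
G1 X8.5 Y22.8
G1 X2.1 Y18.2
G1 X0.0 Y10.5
G1 X3.4 Y3.4
G1 X10.7 Y0.0
G1 X18.3 Y2.1
G1 X22.8 Y8.7
G1 X22.1 Y16.6
; layer 5
G0 Z12.4
G0 X22.1 Y16.6
G1 X16.4 Y22.1
G1 X8.5 Y22.8
G1 X2.1 Y18.2
G1 X0.0 Y10.5
G1 X3.4 Y3.4
G1 X10.7 Y0.0
G1 X18.3 Y2.1
G1 X22.8 Y8.7
G1 X22.1 Y16.6
; layer 6
G0 Z14.9
G0 X22.1 Y16.6
G1 X16.4 Y22.1
G1 X8.5 Y22.8
G1 X2.1 Y18.2
G1 X0.0 Y10.5
G1 X3.4 Y3.4
G1 X10.7 Y0.0
G1 X18.3 Y2.1
G1 X22.8 Y8.7
G1 X22.1 Y16.6
; layer 7
G0 Z17.3
G0 X22.1 Y16.6
G1 X16.4 Y22.1
G1 X8.5 Y22.8
G1 X2.1 Y18.2
G1 X0.0 Y10.5
G1 X3.4 Y3.4
G1 X10.7 Y0.0
G1 X18.3 Y2.1
G1 X22.8 Y8.7
G1 X22.1 Y16.6
; layer 8
G0 Z19.8
G0 X22.1 Y16.6
G1 X16.4 Y22.1
G1 X8.5 Y22.8
G1 X2.1 Y18.2
G1 X0.0 Y10.5
G1 X3.4 Y3.4
G1 X10.7 Y0.0
G1 X18.3 Y2.1
G1 X22.8 Y8.7
G1 X22.1 Y16.6
M2 ; end

The solid is a regular 9-sided prism (a cylinder approximated with 9 flat sides), circumscribed radius ≈ 11.6 mm, height ≈ 19.8 mm. Slicing at Δz = 2.5 mm — 8 equal slices spanning the solid's height, so layer i sits at z = i·h/8 — gives 8 non-empty perimeters. Each is a 9-segment closed polygon; G0 lifts to the layer z and rapids to the start vertex, then G1 traces the edges.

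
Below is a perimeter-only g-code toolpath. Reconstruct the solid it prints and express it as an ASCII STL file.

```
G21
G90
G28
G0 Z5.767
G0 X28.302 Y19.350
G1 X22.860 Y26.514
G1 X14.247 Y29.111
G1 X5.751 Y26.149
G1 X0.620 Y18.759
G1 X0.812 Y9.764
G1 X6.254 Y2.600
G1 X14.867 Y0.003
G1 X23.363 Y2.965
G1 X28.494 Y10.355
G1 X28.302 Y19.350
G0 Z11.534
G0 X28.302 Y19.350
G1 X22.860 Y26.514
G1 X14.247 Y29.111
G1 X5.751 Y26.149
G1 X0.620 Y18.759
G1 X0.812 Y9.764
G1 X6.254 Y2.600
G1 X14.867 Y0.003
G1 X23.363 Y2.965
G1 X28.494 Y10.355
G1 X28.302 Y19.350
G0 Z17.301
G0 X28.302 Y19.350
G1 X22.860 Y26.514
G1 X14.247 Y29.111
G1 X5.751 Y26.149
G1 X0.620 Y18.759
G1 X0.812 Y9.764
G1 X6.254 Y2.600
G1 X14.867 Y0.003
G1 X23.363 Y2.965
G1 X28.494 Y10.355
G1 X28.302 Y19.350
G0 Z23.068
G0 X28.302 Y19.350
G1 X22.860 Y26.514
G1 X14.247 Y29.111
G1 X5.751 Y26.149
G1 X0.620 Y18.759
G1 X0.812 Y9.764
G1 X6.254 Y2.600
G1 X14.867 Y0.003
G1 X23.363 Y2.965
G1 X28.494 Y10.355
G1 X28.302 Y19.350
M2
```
solid part
  facet normal 0.0000 0.0000 -1.0000
    outer loop
      vertex 14.247 29.111 0.000
      vertex 22.860 26.514 0.000
      vertex 28.302 19.350 0.000
    endloop
  endfacet
  facet normal 0.0000 0.0000 -1.0000
    outer loop
      vertex 5.751 26.149 0.000
      vertex 14.247 29.111 0.000
      vertex 28.302 19.350 0.000
    endloop
  endfacet
  facet normal 0.0000 0.0000 -1.0000
    outer loop
      vertex 0.620 18.759 0.000
      vertex 5.751 26.149 0.000
      vertex 28.302 19.350 0.000
    endloop
  endfacet
  facet normal 0.0000 0.0000 -1.0000
    outer loop
      vertex 0.812 9.764 0.000
      vertex 0.620 18.759 0.000
      vertex 28.302 19.350 0.000
    endloop
  endfacet
  facet normal 0.0000 0.0000 -1.0000
    outer loop
      vertex 6.254 2.600 0.000
      vertex 0.812 9.764 0.000
      vertex 28.302 19.350 0.000
    endloop
  endfacet
  facet normal 0.0000 0.0000 -1.0000
    outer loop
      vertex 14.867 0.003 0.000
      vertex 6.254 2.600 0.000
      vertex 28.302 19.350 0.000
    endloop
  endfacet
  facet normal 0.0000 0.0000 -1.0000
    outer loop
      vertex 23.363 2.965 0.000
      vertex 14.867 0.003 0.000
      vertex 28.302 19.350 0.000
    endloop
  endfacet
  facet normal 0.0000 0.0000 -1.0000
    outer loop
      vertex 28.494 10.355 0.000
      vertex 23.363 2.965 0.000
      vertex 28.302 19.350 0.000
    endloop
  endfacet
  facet normal 0.0000 0.0000 1.0000
    outer loop
      vertex 28.302 19.350 23.068
      vertex 22.860 26.514 23.068
      vertex 14.247 29.111 23.068
    endloop
  endfacet
  facet normal 0.0000 0.0000 1.0000
    outer loop
      vertex 28.302 19.350 23.068
      vertex 14.247 29.111 23.068
      vertex 5.751 26.149 23.068
    endloop
  endfacet
  facet normal 0.0000 0.0000 1.0000
    outer loop
      vertex 28.302 19.350 23.068
      vertex 5.751 26.149 23.068
      vertex 0.620 18.759 23.068
    endloop
  endfacet
  facet normal 0.0000 0.0000 1.0000
    outer loop
      vertex 28.302 19.350 23.068
      vertex 0.620 18.759 23.068
      vertex 0.812 9.764 23.068
    endloop
  endfacet
  facet normal 0.0000 0.0000 1.0000
    outer loop
      vertex 28.302 19.350 23.068
      vertex 0.812 9.764 23.068
      vertex 6.254 2.600 23.068
    endloop
  endfacet
  facet normal 0.0000 0.0000 1.0000
    outer loop
      vertex 28.302 19.350 23.068
      vertex 6.254 2.600 23.068
      vertex 14.867 0.003 23.068
    endloop
  endfacet
  facet normal 0.0000 0.0000 1.0000
    outer loop
      vertex 28.302 19.350 23.068
      vertex 14.867 0.003 23.068
      vertex 23.363 2.965 23.068
    endloop
  endfacet
  facet normal 0.0000 0.0000 1.0000
    outer loop
      vertex 28.302 19.350 23.068
      vertex 23.363 2.965 23.068
      vertex 28.494 10.355 23.068
    endloop
  endfacet
  facet normal 0.7963 0.6049 0.0000
    outer loop
      vertex 28.302 19.350 0.000
      vertex 22.860 26.514 0.000
      vertex 22.860 26.514 23.068
    endloop
  endfacet
  facet normal 0.7963 0.6049 0.0000
    outer loop
      vertex 28.302 19.350 0.000
      vertex 22.860 26.514 23.068
      vertex 28.302 19.350 23.068
    endloop
  endfacet
  facet normal 0.2887 0.9574 0.0000
    outer loop
      vertex 22.860 26.514 0.000
      vertex 14.247 29.111 0.000
      vertex 14.247 29.111 23.068
    endloop
  endfacet
  facet normal 0.2887 0.9574 0.0000
    outer loop
      vertex 22.860 26.514 0.000
      vertex 14.247 29.111 23.068
      vertex 22.860 26.514 23.068
    endloop
  endfacet
  facet normal -0.3292 0.9443 0.0000
    outer loop
      vertex 14.247 29.111 0.000
      vertex 5.751 26.149 0.000
      vertex 5.751 26.149 23.068
    endloop
  endfacet
  facet normal -0.3292 0.9443 0.0000
    outer loop
      vertex 14.247 29.111 0.000
      vertex 5.751 26.149 23.068
      vertex 14.247 29.111 23.068
    endloop
  endfacet
  facet normal -0.8214 0.5703 0.0000
    outer loop
      vertex 5.751 26.149 0.000
      vertex 0.620 18.759 0.000
      vertex 0.620 18.759 23.068
    endloop
  endfacet
  facet normal -0.8214 0.5703 0.0000
    outer loop
      vertex 5.751 26.149 0.000
      vertex 0.620 18.759 23.068
      vertex 5.751 26.149 23.068
    endloop
  endfacet
  facet normal -0.9998 -0.0213 0.0000
    outer loop
      vertex 0.620 18.759 0.000
      vertex 0.812 9.764 0.000
      vertex 0.812 9.764 23.068
    endloop
  endfacet
  facet normal -0.9998 -0.0213 0.0000
    outer loop
      vertex 0.620 18.759 0.000
      vertex 0.812 9.764 23.068
      vertex 0.620 18.759 23.068
    endloop
  endfacet
  facet normal -0.7963 -0.6049 0.0000
    outer loop
      vertex 0.812 9.764 0.000
      vertex 6.254 2.600 0.000
      vertex 6.254 2.600 23.068
    endloop
  endfacet
  facet normal -0.7963 -0.6049 0.0000
    outer loop
      vertex 0.812 9.764 0.000
      vertex 6.254 2.600 23.068
      vertex 0.812 9.764 23.068
    endloop
  endfacet
  facet normal -0.2887 -0.9574 0.0000
    outer loop
      vertex 6.254 2.600 0.000
      vertex 14.867 0.003 0.000
      vertex 14.867 0.003 23.068
    endloop
  endfacet
  facet normal -0.2887 -0.9574 0.0000
    outer loop
      vertex 6.254 2.600 0.000
      vertex 14.867 0.003 23.068
      vertex 6.254 2.600 23.068
    endloop
  endfacet
  facet normal 0.3292 -0.9443 0.0000
    outer loop
      vertex 14.867 0.003 0.000
      vertex 23.363 2.965 0.000
      vertex 23.363 2.965 23.068
    endloop
  endfacet
  facet normal 0.3292 -0.9443 0.0000
    outer loop
      vertex 14.867 0.003 0.000
      vertex 23.363 2.965 23.068
      vertex 14.867 0.003 23.068
    endloop
  endfacet
  facet normal 0.8214 -0.5703 0.0000
    outer loop
      vertex 23.363 2.965 0.000
      vertex 28.494 10.355 0.000
      vertex 28.494 10.355 23.068
    endloop
  endfacet
  facet normal 0.8214 -0.5703 0.0000
    outer loop
      vertex 23.363 2.965 0.000
      vertex 28.494 10.355 23.068
      vertex 23.363 2.965 23.068
    endloop
  endfacet
  facet normal 0.9998 0.0213 0.0000
    outer loop
      vertex 28.494 10.355 0.000
      vertex 28.302 19.350 0.000
      vertex 28.302 19.350 23.068
    endloop
  endfacet
  facet normal 0.9998 0.0213 0.0000
    outer loop
      vertex 28.494 10.355 0.000
      vertex 28.302 19.350 23.068
      vertex 28.494 10.355 23.068
    endloop
  endfacet
endsolid part

The G0 Z moves step by Δz≈5.767 mm. Every layer's G1 loop is the same polygon, so the solid is a straight extrusion of it from z=0 to z≈23.1. Closing with flat bottom and top caps and triangulating gives 36 facets — a regular 10-sided prism (a cylinder approximated with 10 flat sides), circumscribed radius ≈ 14.6 mm, height ≈ 23.1 mm.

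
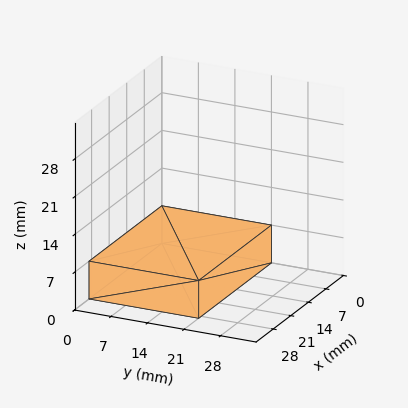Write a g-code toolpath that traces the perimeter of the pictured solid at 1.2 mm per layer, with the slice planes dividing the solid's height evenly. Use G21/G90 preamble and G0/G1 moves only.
Reading the render: the shape is a rectangular box, roughly 29 × 21 mm footprint and 7 mm tall (dimensions read to the nearest mm from the axis ticks). For the g-code, the solid's height is divided into equal slices at the stated Δz and each level perimeter traced with G1 moves after a G0 lift.

; perimeter-only toolpath
G21 ; units = mm
G90 ; absolute positioning
G28 ; home
; layer 1
G0 Z1.2
G0 X0.0 Y0.0
G1 X29.0 Y0.0
G1 X29.0 Y21.0
G1 X0.0 Y21.0
G1 X0.0 Y0.0
; layer 2
G0 Z2.3
G0 X0.0 Y0.0
G1 X29.0 Y0.0
G1 X29.0 Y21.0
G1 X0.0 Y21.0
G1 X0.0 Y0.0
; layer 3
G0 Z3.5
G0 X0.0 Y0.0
G1 X29.0 Y0.0
G1 X29.0 Y21.0
G1 X0.0 Y21.0
G1 X0.0 Y0.0
; layer 4
G0 Z4.7
G0 X0.0 Y0.0
G1 X29.0 Y0.0
G1 X29.0 Y21.0
G1 X0.0 Y21.0
G1 X0.0 Y0.0
; layer 5
G0 Z5.8
G0 X0.0 Y0.0
G1 X29.0 Y0.0
G1 X29.0 Y21.0
G1 X0.0 Y21.0
G1 X0.0 Y0.0
; layer 6
G0 Z7.0
G0 X0.0 Y0.0
G1 X29.0 Y0.0
G1 X29.0 Y21.0
G1 X0.0 Y21.0
G1 X0.0 Y0.0
M2 ; end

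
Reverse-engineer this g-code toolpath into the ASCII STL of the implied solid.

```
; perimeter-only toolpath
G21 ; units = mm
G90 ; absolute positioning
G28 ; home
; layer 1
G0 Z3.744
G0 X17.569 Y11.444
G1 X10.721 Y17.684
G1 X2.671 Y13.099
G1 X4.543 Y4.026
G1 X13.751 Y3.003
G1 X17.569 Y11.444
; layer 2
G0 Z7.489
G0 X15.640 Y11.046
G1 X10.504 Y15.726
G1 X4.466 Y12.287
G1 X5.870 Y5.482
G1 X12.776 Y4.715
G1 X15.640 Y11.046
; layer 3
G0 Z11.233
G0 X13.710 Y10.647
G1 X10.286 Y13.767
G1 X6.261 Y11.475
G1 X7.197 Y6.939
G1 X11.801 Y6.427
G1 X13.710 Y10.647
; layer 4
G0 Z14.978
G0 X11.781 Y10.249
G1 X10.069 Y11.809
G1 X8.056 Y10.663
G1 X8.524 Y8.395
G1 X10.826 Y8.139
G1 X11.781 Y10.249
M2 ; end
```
solid part
  facet normal 0.0000 0.0000 -1.0000
    outer loop
      vertex 0.876 13.911 0.000
      vertex 10.939 19.642 0.000
      vertex 19.499 11.842 0.000
    endloop
  endfacet
  facet normal 0.0000 0.0000 -1.0000
    outer loop
      vertex 3.216 2.570 0.000
      vertex 0.876 13.911 0.000
      vertex 19.499 11.842 0.000
    endloop
  endfacet
  facet normal 0.0000 0.0000 -1.0000
    outer loop
      vertex 14.726 1.291 0.000
      vertex 3.216 2.570 0.000
      vertex 19.499 11.842 0.000
    endloop
  endfacet
  facet normal 0.6197 0.6801 0.3917
    outer loop
      vertex 19.499 11.842 0.000
      vertex 10.939 19.642 0.000
      vertex 9.851 9.851 18.722
    endloop
  endfacet
  facet normal -0.4553 0.7995 0.3917
    outer loop
      vertex 10.939 19.642 0.000
      vertex 0.876 13.911 0.000
      vertex 9.851 9.851 18.722
    endloop
  endfacet
  facet normal -0.9011 -0.1859 0.3917
    outer loop
      vertex 0.876 13.911 0.000
      vertex 3.216 2.570 0.000
      vertex 9.851 9.851 18.722
    endloop
  endfacet
  facet normal -0.1016 -0.9145 0.3917
    outer loop
      vertex 3.216 2.570 0.000
      vertex 14.726 1.291 0.000
      vertex 9.851 9.851 18.722
    endloop
  endfacet
  facet normal 0.8383 -0.3792 0.3917
    outer loop
      vertex 14.726 1.291 0.000
      vertex 19.499 11.842 0.000
      vertex 9.851 9.851 18.722
    endloop
  endfacet
endsolid part

The G0 Z moves step by Δz≈3.744 mm. The G1 loops shrink linearly with z, so the solid tapers from its base footprint up to z≈18.7. Closing with a flat bottom cap and the tapered top and triangulating gives 8 facets — a regular 5-sided pyramid, base circumscribed radius ≈ 9.85 mm, apex at z ≈ 18.7 mm.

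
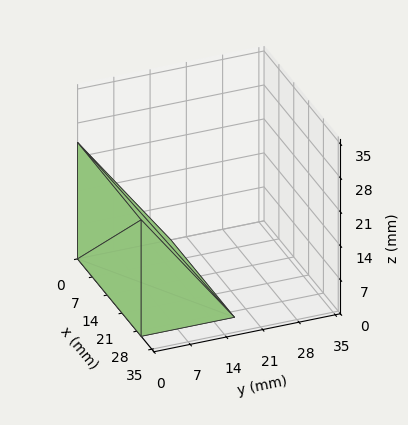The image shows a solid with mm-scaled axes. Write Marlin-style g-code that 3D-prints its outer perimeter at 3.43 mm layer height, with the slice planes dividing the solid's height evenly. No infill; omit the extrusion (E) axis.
Reading the render: the shape is a wedge (ramp): 30 × 18 mm base, rising to 24 mm along the y=0 edge and sloping linearly to z=0 at y=18 (dimensions read to the nearest mm from the axis ticks). For the g-code, the solid's height is divided into equal slices at the stated Δz and each level perimeter traced with G1 moves after a G0 lift.

; perimeter-only toolpath
G21 ; units = mm
G90 ; absolute positioning
G28 ; home
; layer 1
G0 Z3.43
G0 X0.00 Y0.00
G1 X30.00 Y0.00
G1 X30.00 Y15.43
G1 X0.00 Y15.43
G1 X0.00 Y0.00
; layer 2
G0 Z6.86
G0 X0.00 Y0.00
G1 X30.00 Y0.00
G1 X30.00 Y12.86
G1 X0.00 Y12.86
G1 X0.00 Y0.00
; layer 3
G0 Z10.29
G0 X0.00 Y0.00
G1 X30.00 Y0.00
G1 X30.00 Y10.29
G1 X0.00 Y10.29
G1 X0.00 Y0.00
; layer 4
G0 Z13.71
G0 X0.00 Y0.00
G1 X30.00 Y0.00
G1 X30.00 Y7.71
G1 X0.00 Y7.71
G1 X0.00 Y0.00
; layer 5
G0 Z17.14
G0 X0.00 Y0.00
G1 X30.00 Y0.00
G1 X30.00 Y5.14
G1 X0.00 Y5.14
G1 X0.00 Y0.00
; layer 6
G0 Z20.57
G0 X0.00 Y0.00
G1 X30.00 Y0.00
G1 X30.00 Y2.57
G1 X0.00 Y2.57
G1 X0.00 Y0.00
M2 ; end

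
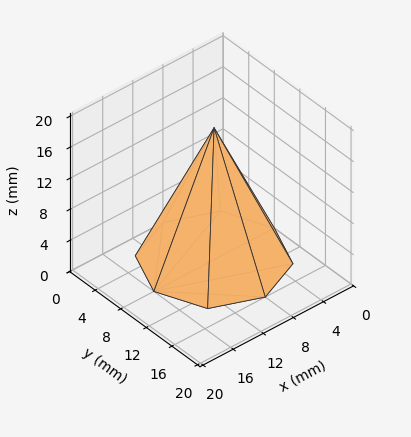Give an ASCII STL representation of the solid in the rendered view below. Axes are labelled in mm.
Reading the render: the shape is a regular 8-sided pyramid, base circumscribed radius ≈ 8 mm, apex at z ≈ 17 mm (dimensions read to the nearest mm from the axis ticks). For the STL, each face is triangulated and given an outward normal.

solid part
  facet normal 0.0000 0.0000 -1.0000
    outer loop
      vertex 8.00 16.00 0.00
      vertex 13.66 13.66 0.00
      vertex 16.00 8.00 0.00
    endloop
  endfacet
  facet normal 0.0000 0.0000 -1.0000
    outer loop
      vertex 2.34 13.66 0.00
      vertex 8.00 16.00 0.00
      vertex 16.00 8.00 0.00
    endloop
  endfacet
  facet normal 0.0000 0.0000 -1.0000
    outer loop
      vertex 0.00 8.00 0.00
      vertex 2.34 13.66 0.00
      vertex 16.00 8.00 0.00
    endloop
  endfacet
  facet normal 0.0000 0.0000 -1.0000
    outer loop
      vertex 2.34 2.34 0.00
      vertex 0.00 8.00 0.00
      vertex 16.00 8.00 0.00
    endloop
  endfacet
  facet normal 0.0000 0.0000 -1.0000
    outer loop
      vertex 8.00 0.00 0.00
      vertex 2.34 2.34 0.00
      vertex 16.00 8.00 0.00
    endloop
  endfacet
  facet normal 0.0000 0.0000 -1.0000
    outer loop
      vertex 13.66 2.34 0.00
      vertex 8.00 0.00 0.00
      vertex 16.00 8.00 0.00
    endloop
  endfacet
  facet normal 0.8475 0.3504 0.3988
    outer loop
      vertex 16.00 8.00 0.00
      vertex 13.66 13.66 0.00
      vertex 8.00 8.00 17.00
    endloop
  endfacet
  facet normal 0.3504 0.8475 0.3988
    outer loop
      vertex 13.66 13.66 0.00
      vertex 8.00 16.00 0.00
      vertex 8.00 8.00 17.00
    endloop
  endfacet
  facet normal -0.3504 0.8475 0.3988
    outer loop
      vertex 8.00 16.00 0.00
      vertex 2.34 13.66 0.00
      vertex 8.00 8.00 17.00
    endloop
  endfacet
  facet normal -0.8475 0.3504 0.3988
    outer loop
      vertex 2.34 13.66 0.00
      vertex 0.00 8.00 0.00
      vertex 8.00 8.00 17.00
    endloop
  endfacet
  facet normal -0.8475 -0.3504 0.3988
    outer loop
      vertex 0.00 8.00 0.00
      vertex 2.34 2.34 0.00
      vertex 8.00 8.00 17.00
    endloop
  endfacet
  facet normal -0.3504 -0.8475 0.3988
    outer loop
      vertex 2.34 2.34 0.00
      vertex 8.00 0.00 0.00
      vertex 8.00 8.00 17.00
    endloop
  endfacet
  facet normal 0.3504 -0.8475 0.3988
    outer loop
      vertex 8.00 0.00 0.00
      vertex 13.66 2.34 0.00
      vertex 8.00 8.00 17.00
    endloop
  endfacet
  facet normal 0.8475 -0.3504 0.3988
    outer loop
      vertex 13.66 2.34 0.00
      vertex 16.00 8.00 0.00
      vertex 8.00 8.00 17.00
    endloop
  endfacet
endsolid part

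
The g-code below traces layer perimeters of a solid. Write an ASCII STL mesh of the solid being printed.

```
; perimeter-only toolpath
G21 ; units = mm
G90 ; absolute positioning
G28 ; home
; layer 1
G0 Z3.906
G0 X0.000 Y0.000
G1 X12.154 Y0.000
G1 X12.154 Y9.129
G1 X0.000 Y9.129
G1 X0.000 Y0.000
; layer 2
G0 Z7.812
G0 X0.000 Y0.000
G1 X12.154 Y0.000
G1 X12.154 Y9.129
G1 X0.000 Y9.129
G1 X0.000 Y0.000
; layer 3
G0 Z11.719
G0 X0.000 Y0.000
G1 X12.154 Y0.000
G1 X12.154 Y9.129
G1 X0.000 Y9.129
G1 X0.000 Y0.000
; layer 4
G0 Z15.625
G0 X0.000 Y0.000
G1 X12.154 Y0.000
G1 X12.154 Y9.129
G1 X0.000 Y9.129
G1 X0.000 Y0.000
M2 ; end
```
solid part
  facet normal 0.0000 0.0000 -1.0000
    outer loop
      vertex 12.154 9.129 0.000
      vertex 12.154 0.000 0.000
      vertex 0.000 0.000 0.000
    endloop
  endfacet
  facet normal 0.0000 0.0000 -1.0000
    outer loop
      vertex 0.000 9.129 0.000
      vertex 12.154 9.129 0.000
      vertex 0.000 0.000 0.000
    endloop
  endfacet
  facet normal 0.0000 0.0000 1.0000
    outer loop
      vertex 0.000 0.000 15.625
      vertex 12.154 0.000 15.625
      vertex 12.154 9.129 15.625
    endloop
  endfacet
  facet normal 0.0000 0.0000 1.0000
    outer loop
      vertex 0.000 0.000 15.625
      vertex 12.154 9.129 15.625
      vertex 0.000 9.129 15.625
    endloop
  endfacet
  facet normal 0.0000 -1.0000 0.0000
    outer loop
      vertex 0.000 0.000 0.000
      vertex 12.154 0.000 0.000
      vertex 12.154 0.000 15.625
    endloop
  endfacet
  facet normal 0.0000 -1.0000 0.0000
    outer loop
      vertex 0.000 0.000 0.000
      vertex 12.154 0.000 15.625
      vertex 0.000 0.000 15.625
    endloop
  endfacet
  facet normal 0.0000 1.0000 0.0000
    outer loop
      vertex 12.154 9.129 15.625
      vertex 12.154 9.129 0.000
      vertex 0.000 9.129 0.000
    endloop
  endfacet
  facet normal 0.0000 1.0000 0.0000
    outer loop
      vertex 0.000 9.129 15.625
      vertex 12.154 9.129 15.625
      vertex 0.000 9.129 0.000
    endloop
  endfacet
  facet normal -1.0000 0.0000 0.0000
    outer loop
      vertex 0.000 9.129 15.625
      vertex 0.000 9.129 0.000
      vertex 0.000 0.000 0.000
    endloop
  endfacet
  facet normal -1.0000 0.0000 0.0000
    outer loop
      vertex 0.000 0.000 15.625
      vertex 0.000 9.129 15.625
      vertex 0.000 0.000 0.000
    endloop
  endfacet
  facet normal 1.0000 0.0000 0.0000
    outer loop
      vertex 12.154 0.000 0.000
      vertex 12.154 9.129 0.000
      vertex 12.154 9.129 15.625
    endloop
  endfacet
  facet normal 1.0000 0.0000 0.0000
    outer loop
      vertex 12.154 0.000 0.000
      vertex 12.154 9.129 15.625
      vertex 12.154 0.000 15.625
    endloop
  endfacet
endsolid part

The G0 Z moves step by Δz≈3.906 mm. Every layer's G1 loop is the same polygon, so the solid is a straight extrusion of it from z=0 to z≈15.6. Closing with flat bottom and top caps and triangulating gives 12 facets — a rectangular box, roughly 12.2 × 9.13 mm footprint and 15.6 mm tall.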